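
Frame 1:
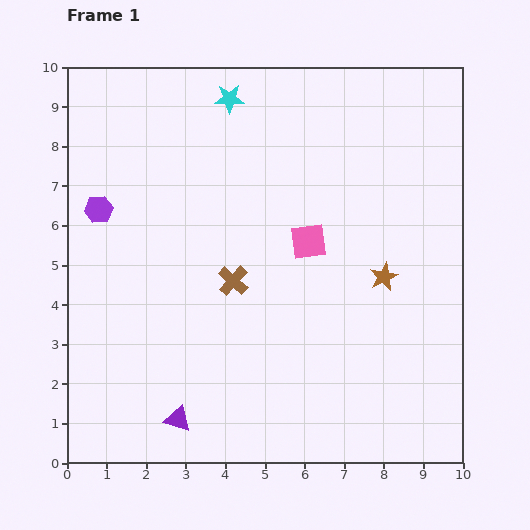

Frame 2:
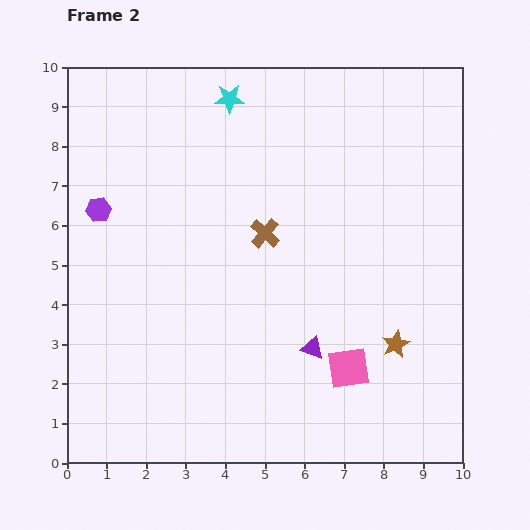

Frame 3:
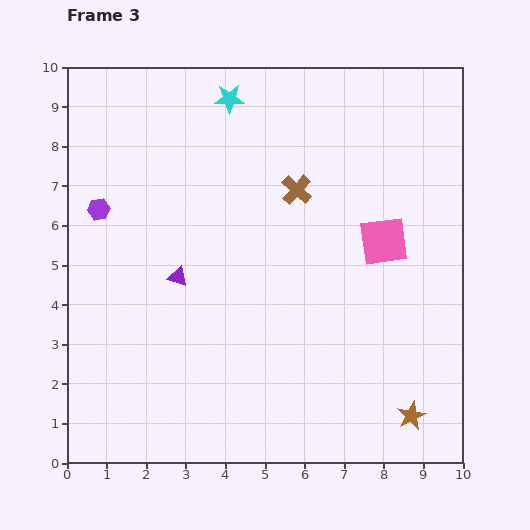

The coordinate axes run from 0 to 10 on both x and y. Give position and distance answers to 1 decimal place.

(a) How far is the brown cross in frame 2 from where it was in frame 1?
1.4

The brown cross moved from (4.2, 4.6) to (5.0, 5.8), a distance of √(0.8² + 1.2²) ≈ 1.4.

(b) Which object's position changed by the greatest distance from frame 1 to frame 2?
the purple triangle

(moved 3.8; next 3.4)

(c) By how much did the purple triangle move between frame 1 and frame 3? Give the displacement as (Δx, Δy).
(0.0, 3.6)

The purple triangle was at (2.8, 1.1) in frame 1 and (2.8, 4.7) in frame 3.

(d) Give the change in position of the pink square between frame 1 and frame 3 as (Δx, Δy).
(1.9, 0.0)

The pink square was at (6.1, 5.6) in frame 1 and (8.0, 5.6) in frame 3.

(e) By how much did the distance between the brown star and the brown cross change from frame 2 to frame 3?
+2.1

Distance in frame 2: 4.3. Distance in frame 3: 6.4.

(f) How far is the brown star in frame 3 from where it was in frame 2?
1.8

The brown star moved from (8.3, 3.0) to (8.7, 1.2), a distance of √(0.4² + 1.8²) ≈ 1.8.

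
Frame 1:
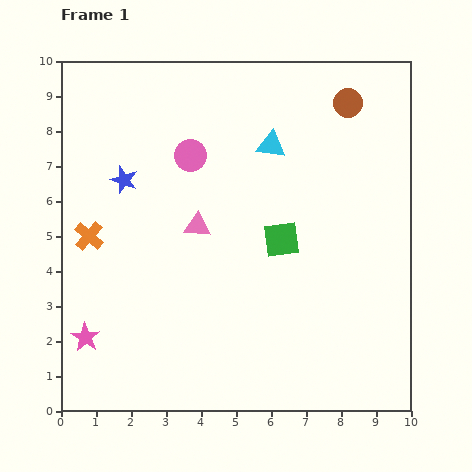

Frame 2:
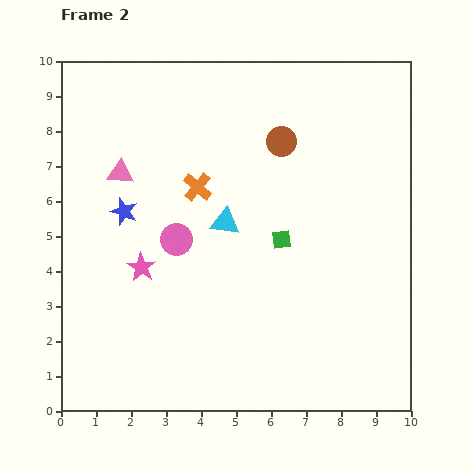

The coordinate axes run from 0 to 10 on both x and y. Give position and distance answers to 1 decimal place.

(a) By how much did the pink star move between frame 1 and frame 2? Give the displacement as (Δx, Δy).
(1.6, 2.0)

The pink star was at (0.7, 2.1) in frame 1 and (2.3, 4.1) in frame 2.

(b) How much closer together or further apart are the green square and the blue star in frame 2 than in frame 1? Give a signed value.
-0.2

Distance in frame 1: 4.8. Distance in frame 2: 4.6.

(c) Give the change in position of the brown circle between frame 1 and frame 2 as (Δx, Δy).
(-1.9, -1.1)

The brown circle was at (8.2, 8.8) in frame 1 and (6.3, 7.7) in frame 2.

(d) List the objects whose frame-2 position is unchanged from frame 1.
the green square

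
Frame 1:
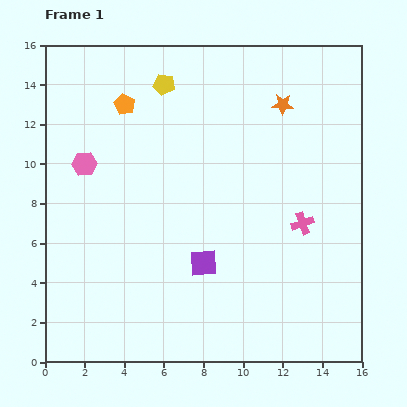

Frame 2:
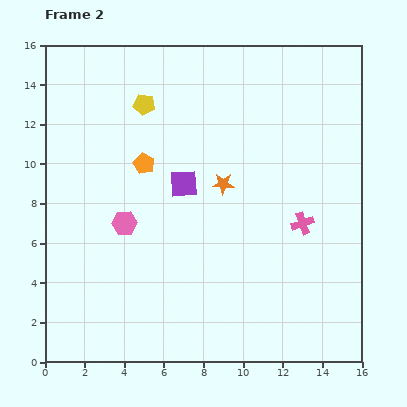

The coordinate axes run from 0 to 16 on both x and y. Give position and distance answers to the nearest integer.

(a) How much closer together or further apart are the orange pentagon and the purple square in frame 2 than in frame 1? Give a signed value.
-7

Distance in frame 1: 9. Distance in frame 2: 2.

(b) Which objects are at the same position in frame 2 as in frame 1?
the pink cross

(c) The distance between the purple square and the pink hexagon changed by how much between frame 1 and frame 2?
-4

Distance in frame 1: 8. Distance in frame 2: 4.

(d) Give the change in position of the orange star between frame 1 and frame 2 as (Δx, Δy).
(-3, -4)

The orange star was at (12, 13) in frame 1 and (9, 9) in frame 2.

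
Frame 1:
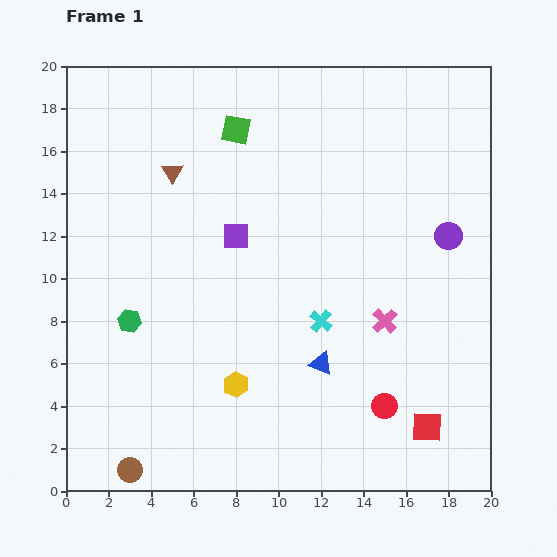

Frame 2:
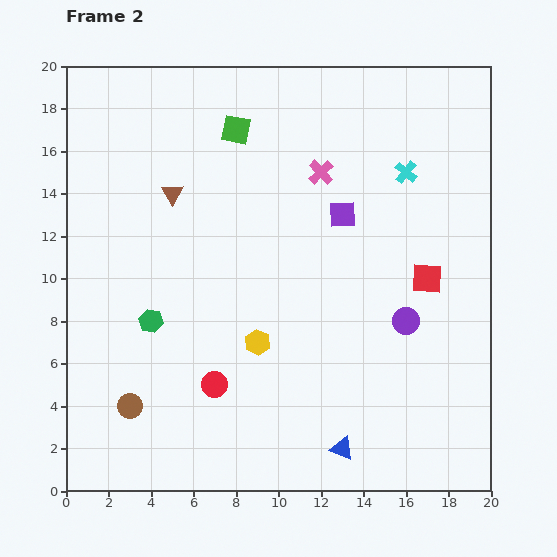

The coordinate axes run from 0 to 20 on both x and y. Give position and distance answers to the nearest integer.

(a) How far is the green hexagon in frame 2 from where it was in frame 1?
1

The green hexagon moved from (3, 8) to (4, 8), a distance of √(1² + 0²) ≈ 1.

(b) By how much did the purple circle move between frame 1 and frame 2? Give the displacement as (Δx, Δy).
(-2, -4)

The purple circle was at (18, 12) in frame 1 and (16, 8) in frame 2.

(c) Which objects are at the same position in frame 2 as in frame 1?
the green square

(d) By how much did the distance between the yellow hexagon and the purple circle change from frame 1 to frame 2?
-5

Distance in frame 1: 12. Distance in frame 2: 7.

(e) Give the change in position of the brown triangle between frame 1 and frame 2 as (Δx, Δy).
(0, -1)

The brown triangle was at (5, 15) in frame 1 and (5, 14) in frame 2.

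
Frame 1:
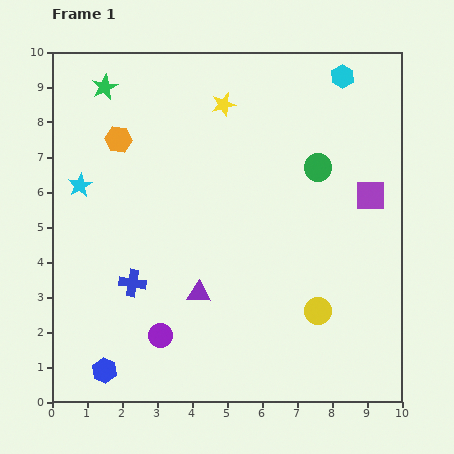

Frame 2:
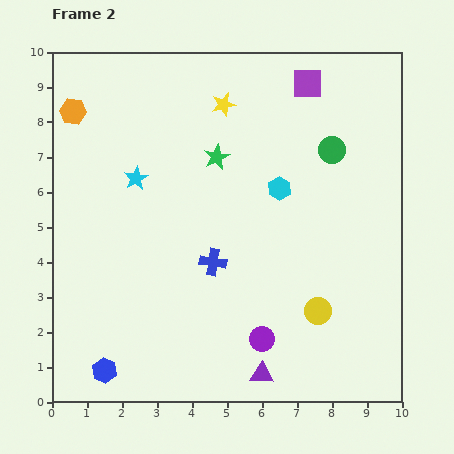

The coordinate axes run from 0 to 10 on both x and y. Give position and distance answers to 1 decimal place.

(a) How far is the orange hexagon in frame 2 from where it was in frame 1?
1.5

The orange hexagon moved from (1.9, 7.5) to (0.6, 8.3), a distance of √(1.3² + 0.8²) ≈ 1.5.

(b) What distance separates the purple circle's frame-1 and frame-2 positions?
2.9

The purple circle moved from (3.1, 1.9) to (6.0, 1.8), a distance of √(2.9² + 0.1²) ≈ 2.9.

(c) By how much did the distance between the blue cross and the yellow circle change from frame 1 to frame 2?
-2.1

Distance in frame 1: 5.4. Distance in frame 2: 3.3.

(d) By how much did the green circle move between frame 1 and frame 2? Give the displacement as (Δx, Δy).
(0.4, 0.5)

The green circle was at (7.6, 6.7) in frame 1 and (8.0, 7.2) in frame 2.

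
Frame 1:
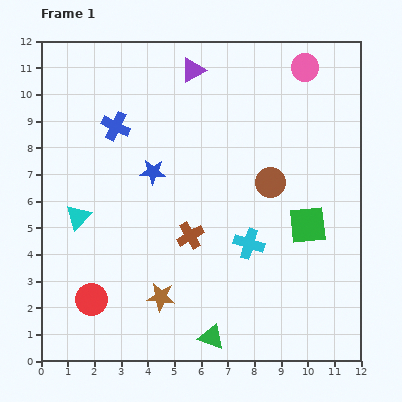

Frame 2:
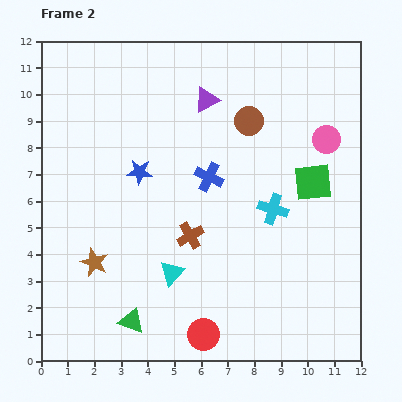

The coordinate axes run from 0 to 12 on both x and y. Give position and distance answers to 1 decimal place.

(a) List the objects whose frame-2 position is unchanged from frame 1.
the brown cross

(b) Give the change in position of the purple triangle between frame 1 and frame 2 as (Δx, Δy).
(0.5, -1.1)

The purple triangle was at (5.7, 10.9) in frame 1 and (6.2, 9.8) in frame 2.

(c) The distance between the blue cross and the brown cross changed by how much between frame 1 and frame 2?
-2.7

Distance in frame 1: 5.0. Distance in frame 2: 2.3.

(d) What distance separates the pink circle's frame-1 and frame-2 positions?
2.8

The pink circle moved from (9.9, 11.0) to (10.7, 8.3), a distance of √(0.8² + 2.7²) ≈ 2.8.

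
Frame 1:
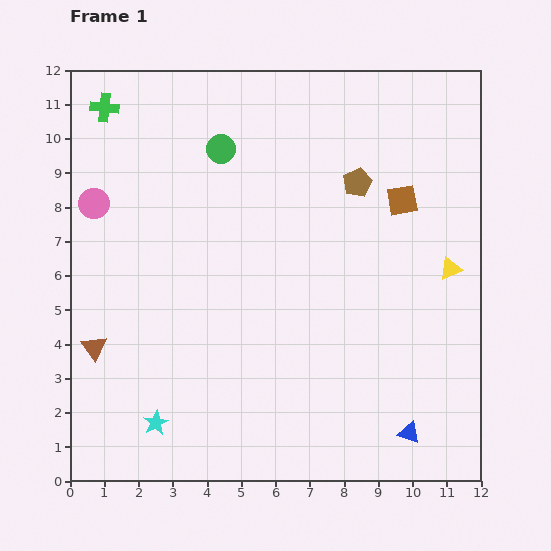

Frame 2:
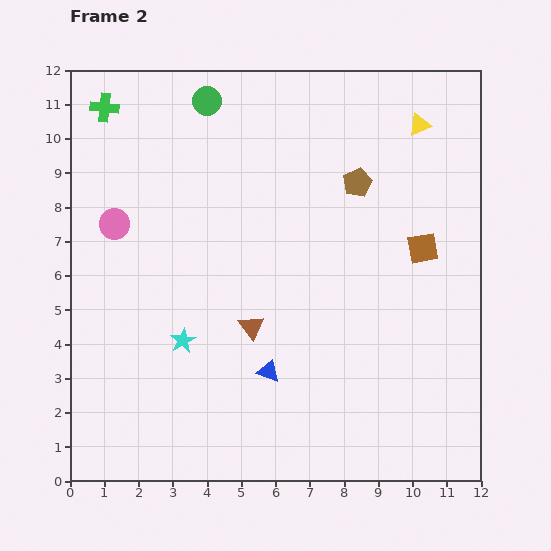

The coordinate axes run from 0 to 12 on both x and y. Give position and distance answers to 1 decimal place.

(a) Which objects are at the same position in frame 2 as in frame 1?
the green cross, the brown pentagon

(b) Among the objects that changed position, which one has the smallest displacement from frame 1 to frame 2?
the pink circle

(moved 0.8)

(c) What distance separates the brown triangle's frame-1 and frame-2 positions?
4.6

The brown triangle moved from (0.7, 3.9) to (5.3, 4.5), a distance of √(4.6² + 0.6²) ≈ 4.6.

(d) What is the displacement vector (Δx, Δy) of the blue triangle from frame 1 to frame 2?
(-4.1, 1.8)

The blue triangle was at (9.9, 1.4) in frame 1 and (5.8, 3.2) in frame 2.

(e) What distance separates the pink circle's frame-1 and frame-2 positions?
0.8

The pink circle moved from (0.7, 8.1) to (1.3, 7.5), a distance of √(0.6² + 0.6²) ≈ 0.8.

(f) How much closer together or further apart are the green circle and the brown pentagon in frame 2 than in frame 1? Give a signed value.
+0.9

Distance in frame 1: 4.1. Distance in frame 2: 5.0.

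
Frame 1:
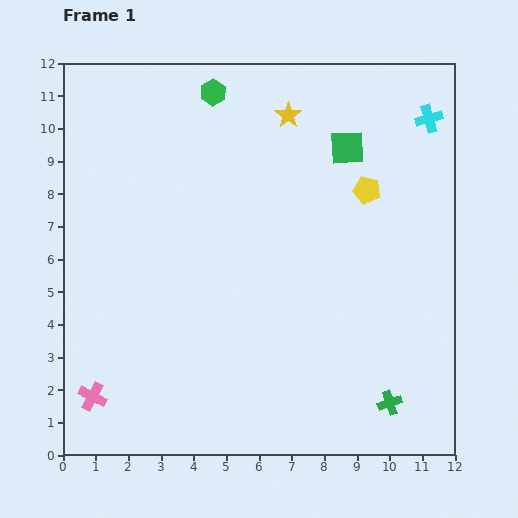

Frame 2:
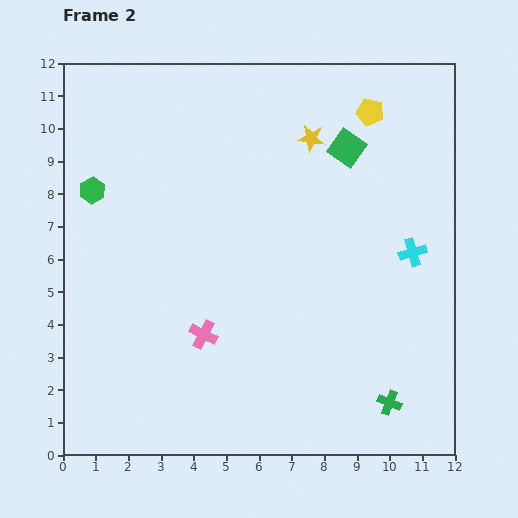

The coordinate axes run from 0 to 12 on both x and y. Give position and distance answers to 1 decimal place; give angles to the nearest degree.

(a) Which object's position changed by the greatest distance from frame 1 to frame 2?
the green hexagon

(moved 4.8; next 4.1)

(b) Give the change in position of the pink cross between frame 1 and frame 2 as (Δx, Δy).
(3.4, 1.9)

The pink cross was at (0.9, 1.8) in frame 1 and (4.3, 3.7) in frame 2.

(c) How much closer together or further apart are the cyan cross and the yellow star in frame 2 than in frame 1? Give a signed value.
+0.4

Distance in frame 1: 4.3. Distance in frame 2: 4.7.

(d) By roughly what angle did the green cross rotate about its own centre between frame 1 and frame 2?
40° clockwise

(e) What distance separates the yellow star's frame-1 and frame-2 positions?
1.0

The yellow star moved from (6.9, 10.4) to (7.6, 9.7), a distance of √(0.7² + 0.7²) ≈ 1.0.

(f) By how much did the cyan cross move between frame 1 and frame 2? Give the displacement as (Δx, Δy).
(-0.5, -4.1)

The cyan cross was at (11.2, 10.3) in frame 1 and (10.7, 6.2) in frame 2.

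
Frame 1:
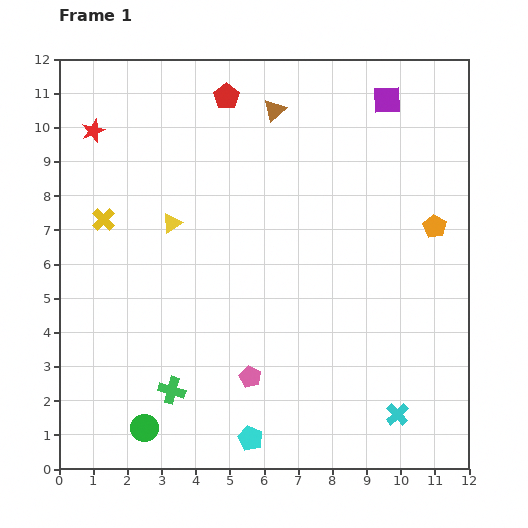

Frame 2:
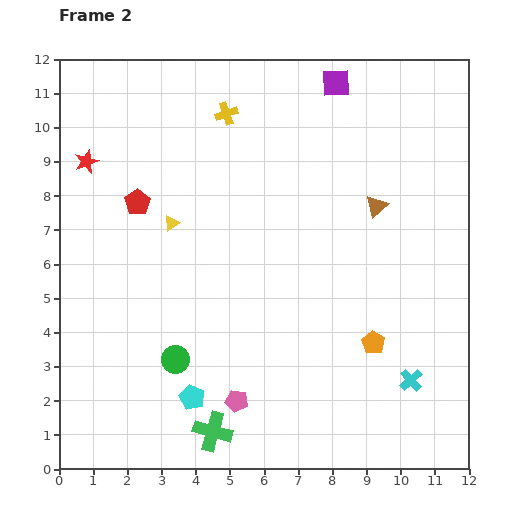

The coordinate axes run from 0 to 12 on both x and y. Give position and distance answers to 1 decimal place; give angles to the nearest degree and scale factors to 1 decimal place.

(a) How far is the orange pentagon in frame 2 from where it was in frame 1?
3.8

The orange pentagon moved from (11.0, 7.1) to (9.2, 3.7), a distance of √(1.8² + 3.4²) ≈ 3.8.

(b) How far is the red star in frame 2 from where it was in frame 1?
0.9

The red star moved from (1.0, 9.9) to (0.8, 9.0), a distance of √(0.2² + 0.9²) ≈ 0.9.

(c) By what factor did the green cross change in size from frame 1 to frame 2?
1.4×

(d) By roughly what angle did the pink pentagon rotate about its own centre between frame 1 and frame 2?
17° counter-clockwise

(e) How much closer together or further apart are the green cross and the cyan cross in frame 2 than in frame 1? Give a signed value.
-0.6

Distance in frame 1: 6.6. Distance in frame 2: 6.0.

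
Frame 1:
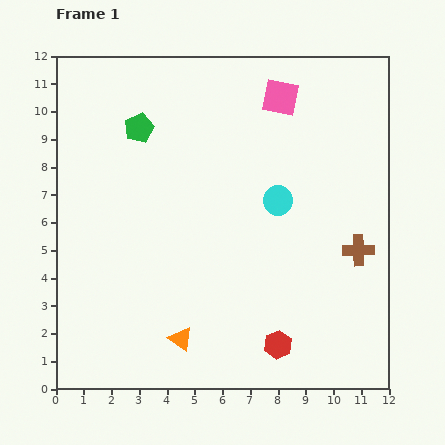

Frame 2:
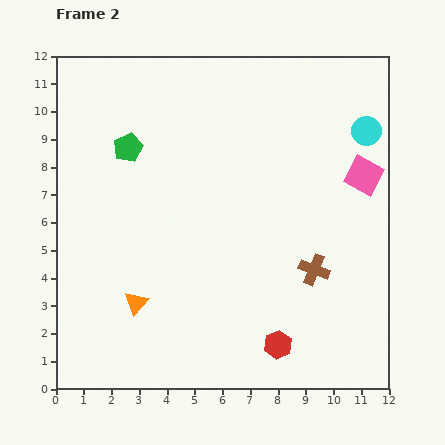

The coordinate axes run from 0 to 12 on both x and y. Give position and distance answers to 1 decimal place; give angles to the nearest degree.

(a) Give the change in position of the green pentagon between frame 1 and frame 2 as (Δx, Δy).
(-0.4, -0.7)

The green pentagon was at (3.0, 9.4) in frame 1 and (2.6, 8.7) in frame 2.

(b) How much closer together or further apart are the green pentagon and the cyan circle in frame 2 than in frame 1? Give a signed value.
+3.0

Distance in frame 1: 5.6. Distance in frame 2: 8.6.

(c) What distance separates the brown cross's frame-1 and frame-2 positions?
1.7

The brown cross moved from (10.9, 5.0) to (9.3, 4.3), a distance of √(1.6² + 0.7²) ≈ 1.7.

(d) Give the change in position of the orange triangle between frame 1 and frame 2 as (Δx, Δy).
(-1.6, 1.3)

The orange triangle was at (4.5, 1.8) in frame 1 and (2.9, 3.1) in frame 2.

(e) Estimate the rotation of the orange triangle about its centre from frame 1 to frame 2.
34° clockwise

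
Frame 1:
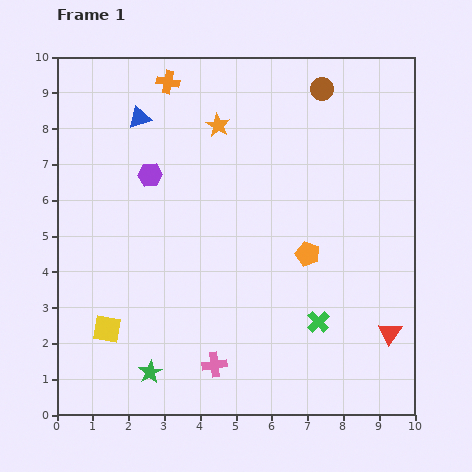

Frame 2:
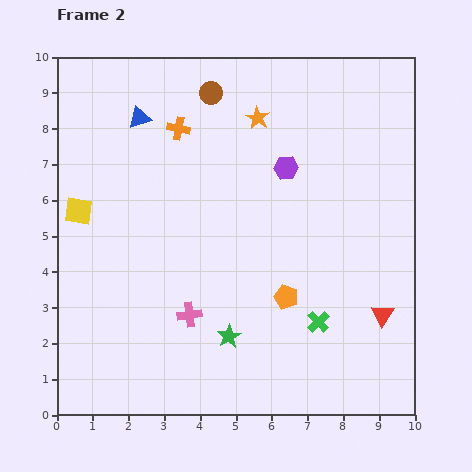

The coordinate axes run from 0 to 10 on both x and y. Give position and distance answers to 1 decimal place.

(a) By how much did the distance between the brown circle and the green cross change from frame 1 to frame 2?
+0.6

Distance in frame 1: 6.5. Distance in frame 2: 7.1.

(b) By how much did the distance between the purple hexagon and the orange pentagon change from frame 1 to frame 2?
-1.3

Distance in frame 1: 4.9. Distance in frame 2: 3.6.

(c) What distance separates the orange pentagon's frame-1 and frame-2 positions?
1.3

The orange pentagon moved from (7.0, 4.5) to (6.4, 3.3), a distance of √(0.6² + 1.2²) ≈ 1.3.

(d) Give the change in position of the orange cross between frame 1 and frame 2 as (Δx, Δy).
(0.3, -1.3)

The orange cross was at (3.1, 9.3) in frame 1 and (3.4, 8.0) in frame 2.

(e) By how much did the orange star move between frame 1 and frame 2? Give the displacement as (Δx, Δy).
(1.1, 0.2)

The orange star was at (4.5, 8.1) in frame 1 and (5.6, 8.3) in frame 2.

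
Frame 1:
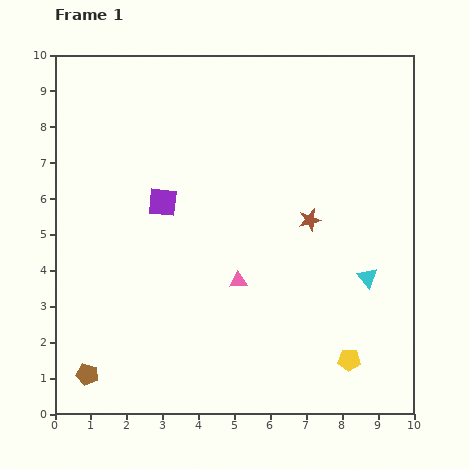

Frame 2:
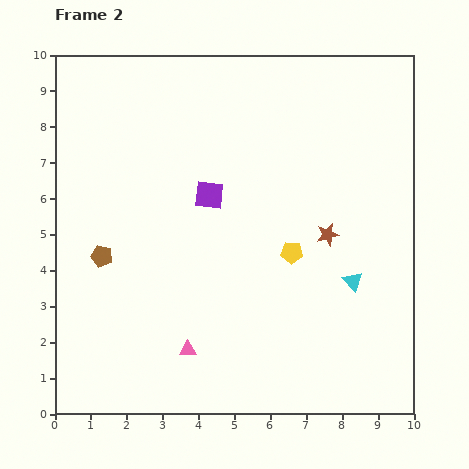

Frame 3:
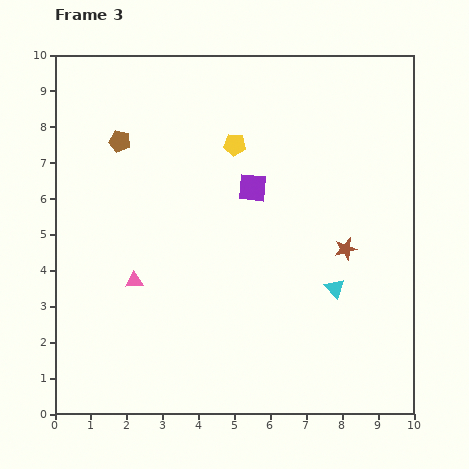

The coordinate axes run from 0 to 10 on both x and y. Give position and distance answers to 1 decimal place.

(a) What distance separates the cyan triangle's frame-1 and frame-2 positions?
0.4

The cyan triangle moved from (8.7, 3.8) to (8.3, 3.7), a distance of √(0.4² + 0.1²) ≈ 0.4.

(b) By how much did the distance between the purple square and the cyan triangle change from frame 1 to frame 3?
-2.5

Distance in frame 1: 6.1. Distance in frame 3: 3.6.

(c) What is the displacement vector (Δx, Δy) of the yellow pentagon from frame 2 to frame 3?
(-1.6, 3.0)

The yellow pentagon was at (6.6, 4.5) in frame 2 and (5.0, 7.5) in frame 3.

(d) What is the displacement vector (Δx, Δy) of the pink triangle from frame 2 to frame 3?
(-1.5, 1.9)

The pink triangle was at (3.7, 1.8) in frame 2 and (2.2, 3.7) in frame 3.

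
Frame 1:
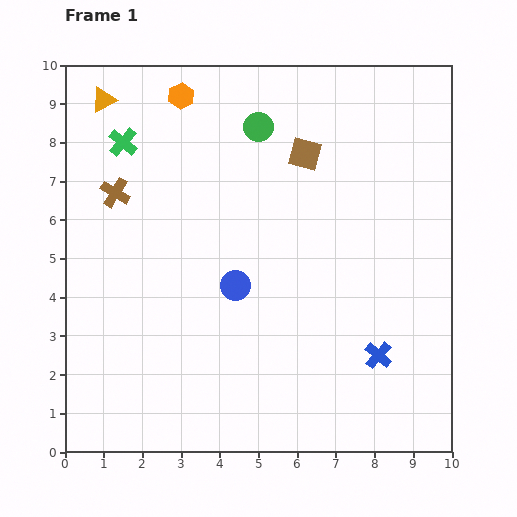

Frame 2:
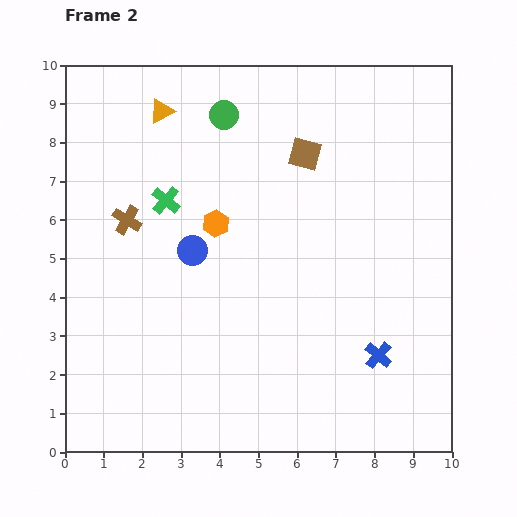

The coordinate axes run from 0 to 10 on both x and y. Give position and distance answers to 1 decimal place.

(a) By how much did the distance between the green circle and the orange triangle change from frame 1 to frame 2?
-2.5

Distance in frame 1: 4.1. Distance in frame 2: 1.6.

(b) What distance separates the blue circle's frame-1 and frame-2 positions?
1.4

The blue circle moved from (4.4, 4.3) to (3.3, 5.2), a distance of √(1.1² + 0.9²) ≈ 1.4.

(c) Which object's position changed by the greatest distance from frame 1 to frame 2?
the orange hexagon

(moved 3.4; next 1.9)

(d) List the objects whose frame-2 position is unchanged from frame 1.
the brown square, the blue cross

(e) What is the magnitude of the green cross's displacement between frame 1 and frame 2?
1.9

The green cross moved from (1.5, 8.0) to (2.6, 6.5), a distance of √(1.1² + 1.5²) ≈ 1.9.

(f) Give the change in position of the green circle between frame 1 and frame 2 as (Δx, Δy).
(-0.9, 0.3)

The green circle was at (5.0, 8.4) in frame 1 and (4.1, 8.7) in frame 2.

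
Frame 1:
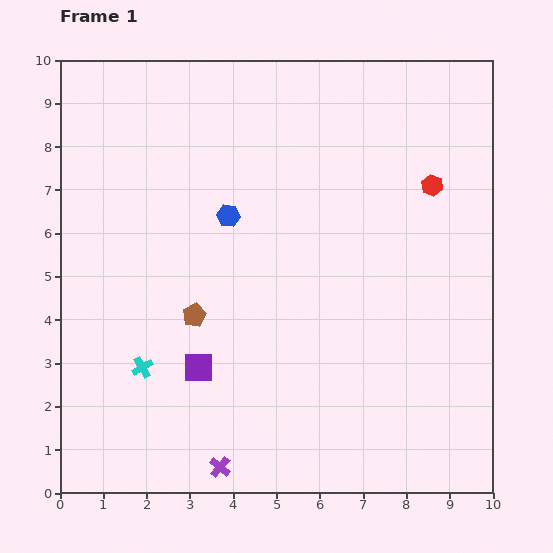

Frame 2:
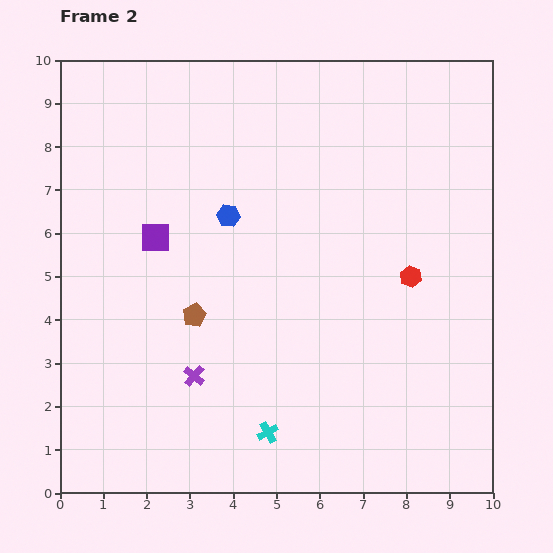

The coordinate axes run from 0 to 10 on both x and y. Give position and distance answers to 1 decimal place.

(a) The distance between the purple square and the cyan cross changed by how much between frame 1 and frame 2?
+3.9

Distance in frame 1: 1.3. Distance in frame 2: 5.2.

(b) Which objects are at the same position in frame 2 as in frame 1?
the blue hexagon, the brown pentagon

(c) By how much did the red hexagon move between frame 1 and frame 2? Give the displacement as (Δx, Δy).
(-0.5, -2.1)

The red hexagon was at (8.6, 7.1) in frame 1 and (8.1, 5.0) in frame 2.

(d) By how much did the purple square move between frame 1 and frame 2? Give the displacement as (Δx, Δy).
(-1.0, 3.0)

The purple square was at (3.2, 2.9) in frame 1 and (2.2, 5.9) in frame 2.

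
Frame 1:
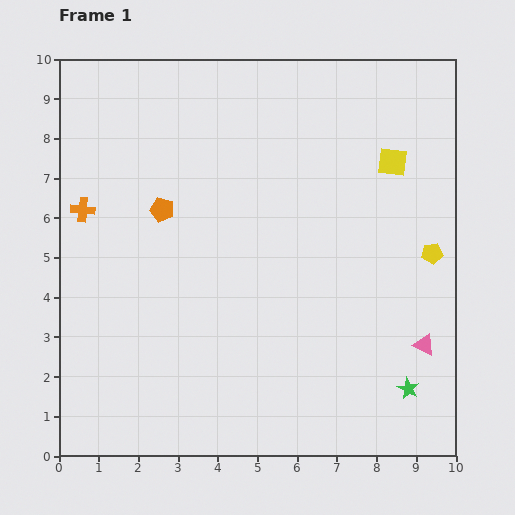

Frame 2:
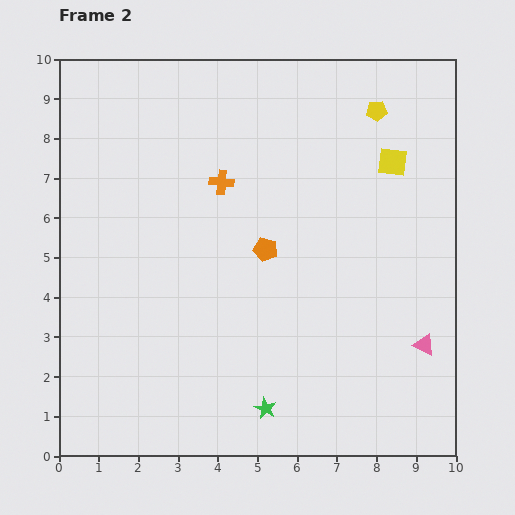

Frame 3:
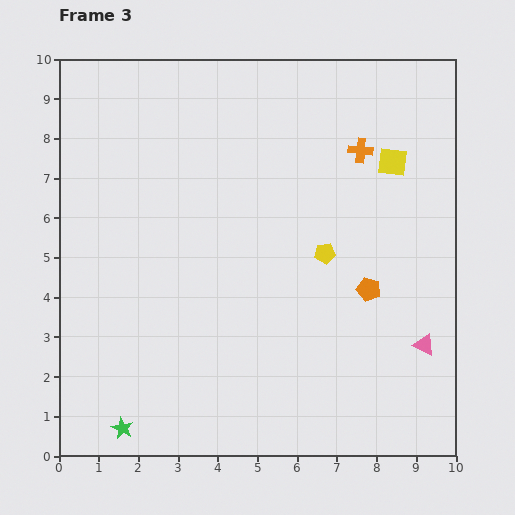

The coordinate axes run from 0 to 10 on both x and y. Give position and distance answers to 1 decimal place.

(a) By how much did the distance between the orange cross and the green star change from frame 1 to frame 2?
-3.6

Distance in frame 1: 9.4. Distance in frame 2: 5.8.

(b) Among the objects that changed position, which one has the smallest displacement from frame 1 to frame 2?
the orange pentagon

(moved 2.8)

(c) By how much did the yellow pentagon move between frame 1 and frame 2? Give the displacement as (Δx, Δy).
(-1.4, 3.6)

The yellow pentagon was at (9.4, 5.1) in frame 1 and (8.0, 8.7) in frame 2.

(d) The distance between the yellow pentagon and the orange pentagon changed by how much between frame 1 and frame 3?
-5.5

Distance in frame 1: 6.9. Distance in frame 3: 1.4.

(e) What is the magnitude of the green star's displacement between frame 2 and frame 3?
3.6

The green star moved from (5.2, 1.2) to (1.6, 0.7), a distance of √(3.6² + 0.5²) ≈ 3.6.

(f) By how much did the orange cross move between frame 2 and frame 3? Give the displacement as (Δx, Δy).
(3.5, 0.8)

The orange cross was at (4.1, 6.9) in frame 2 and (7.6, 7.7) in frame 3.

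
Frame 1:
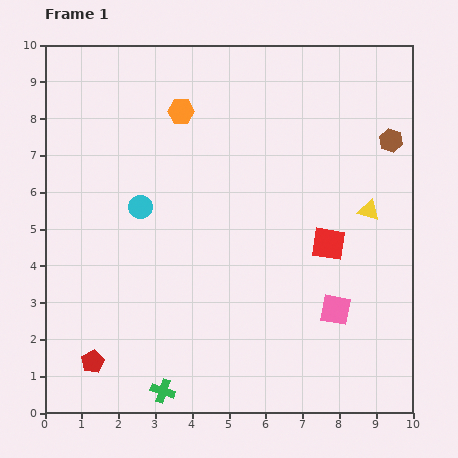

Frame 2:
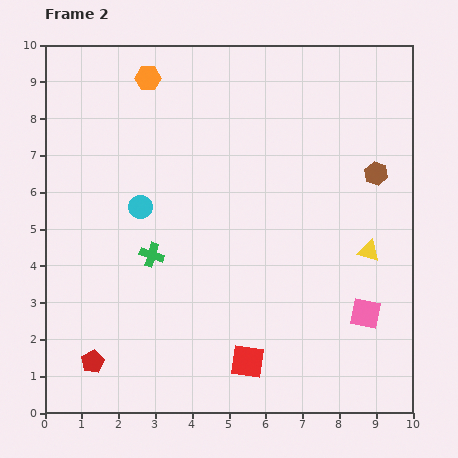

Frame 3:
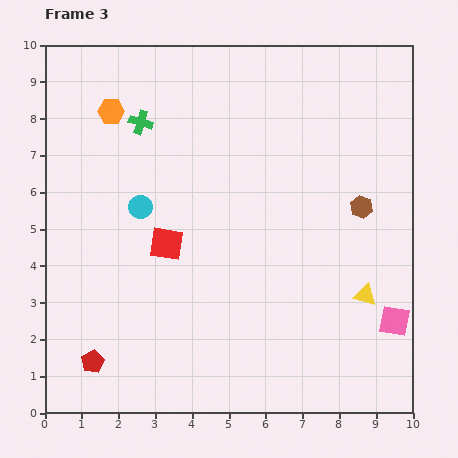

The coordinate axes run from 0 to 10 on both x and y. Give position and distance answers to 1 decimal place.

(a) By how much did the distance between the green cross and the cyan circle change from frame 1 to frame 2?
-3.7

Distance in frame 1: 5.0. Distance in frame 2: 1.3.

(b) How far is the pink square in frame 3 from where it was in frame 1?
1.6

The pink square moved from (7.9, 2.8) to (9.5, 2.5), a distance of √(1.6² + 0.3²) ≈ 1.6.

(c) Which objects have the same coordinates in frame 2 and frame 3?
the cyan circle, the red pentagon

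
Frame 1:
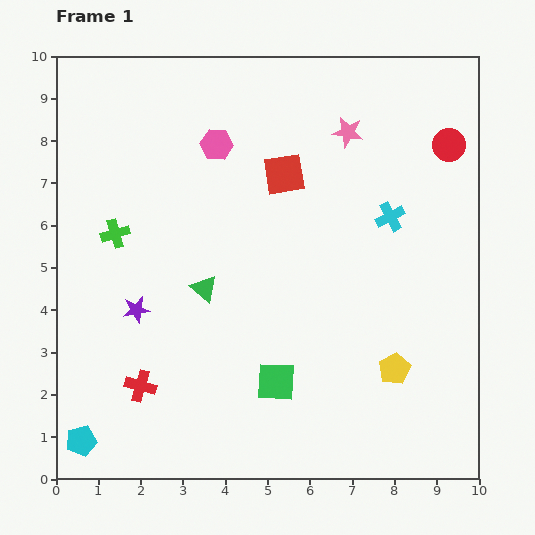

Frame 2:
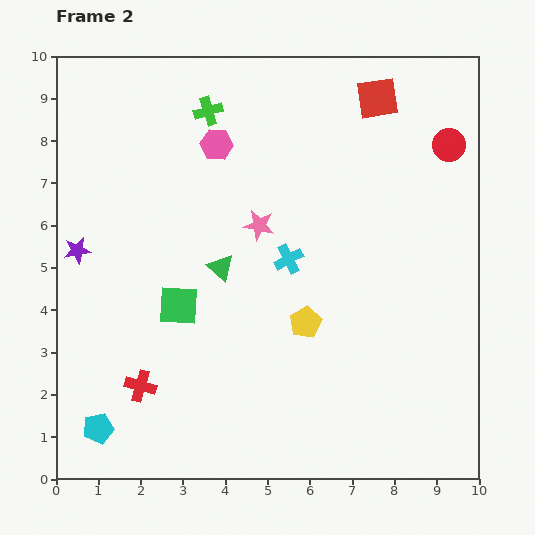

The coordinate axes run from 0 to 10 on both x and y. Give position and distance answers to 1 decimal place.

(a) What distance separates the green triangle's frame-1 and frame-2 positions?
0.6

The green triangle moved from (3.5, 4.5) to (3.9, 5.0), a distance of √(0.4² + 0.5²) ≈ 0.6.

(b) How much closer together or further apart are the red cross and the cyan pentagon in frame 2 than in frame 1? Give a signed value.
-0.5

Distance in frame 1: 1.9. Distance in frame 2: 1.4.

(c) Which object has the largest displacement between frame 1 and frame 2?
the green cross

(moved 3.6; next 3.0)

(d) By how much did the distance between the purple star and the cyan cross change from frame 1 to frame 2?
-1.4

Distance in frame 1: 6.4. Distance in frame 2: 5.0.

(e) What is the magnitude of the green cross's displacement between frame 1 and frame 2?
3.6

The green cross moved from (1.4, 5.8) to (3.6, 8.7), a distance of √(2.2² + 2.9²) ≈ 3.6.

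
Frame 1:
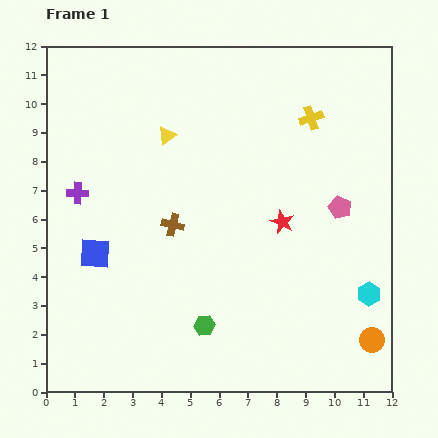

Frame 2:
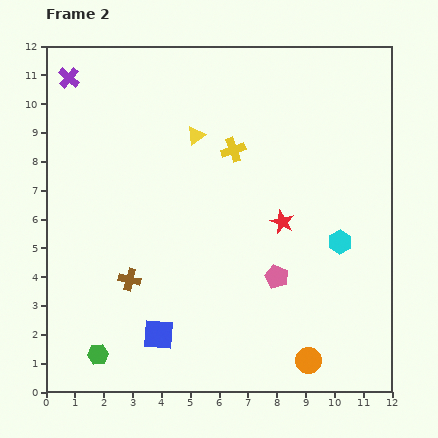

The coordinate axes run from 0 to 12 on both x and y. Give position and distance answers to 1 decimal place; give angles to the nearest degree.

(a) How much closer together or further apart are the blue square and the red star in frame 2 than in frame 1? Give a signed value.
-0.8

Distance in frame 1: 6.6. Distance in frame 2: 5.8.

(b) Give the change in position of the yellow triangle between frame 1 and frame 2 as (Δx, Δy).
(1.0, 0.0)

The yellow triangle was at (4.2, 8.9) in frame 1 and (5.2, 8.9) in frame 2.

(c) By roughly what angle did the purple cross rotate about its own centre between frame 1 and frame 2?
39° clockwise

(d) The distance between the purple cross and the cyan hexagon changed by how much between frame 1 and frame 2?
+0.3

Distance in frame 1: 10.7. Distance in frame 2: 11.0.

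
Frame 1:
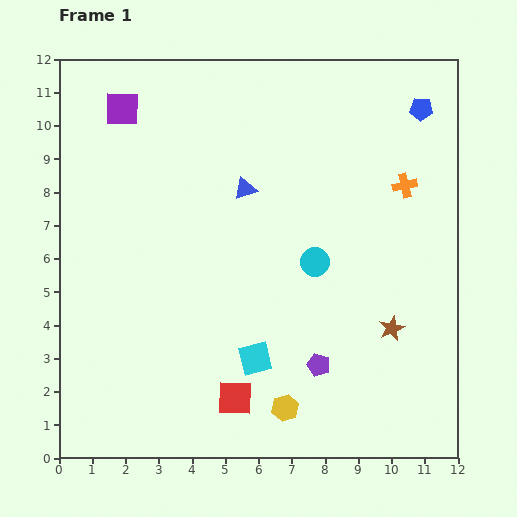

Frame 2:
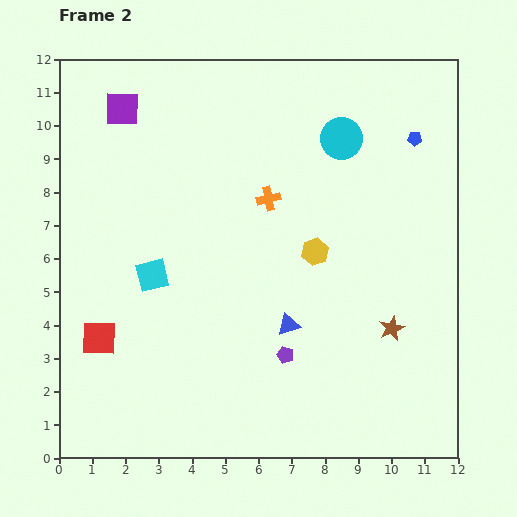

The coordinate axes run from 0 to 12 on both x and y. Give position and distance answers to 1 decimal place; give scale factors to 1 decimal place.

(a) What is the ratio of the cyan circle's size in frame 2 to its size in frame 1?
1.4×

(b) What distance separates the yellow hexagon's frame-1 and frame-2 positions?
4.8

The yellow hexagon moved from (6.8, 1.5) to (7.7, 6.2), a distance of √(0.9² + 4.7²) ≈ 4.8.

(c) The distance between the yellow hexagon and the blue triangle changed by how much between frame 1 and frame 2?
-4.4

Distance in frame 1: 6.7. Distance in frame 2: 2.3.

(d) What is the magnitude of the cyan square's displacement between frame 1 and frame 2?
4.0

The cyan square moved from (5.9, 3.0) to (2.8, 5.5), a distance of √(3.1² + 2.5²) ≈ 4.0.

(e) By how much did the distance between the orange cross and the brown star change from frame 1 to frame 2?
+1.1

Distance in frame 1: 4.3. Distance in frame 2: 5.4.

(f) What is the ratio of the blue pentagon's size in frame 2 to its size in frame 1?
0.6×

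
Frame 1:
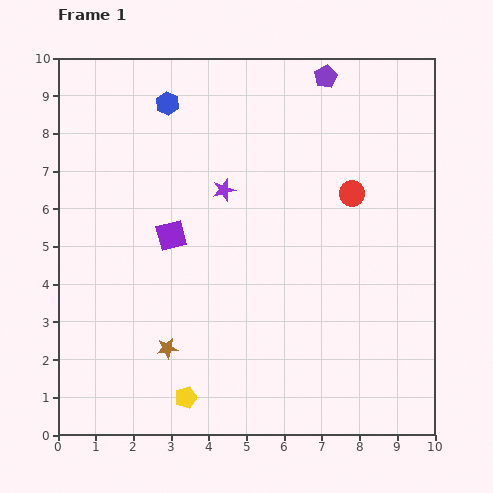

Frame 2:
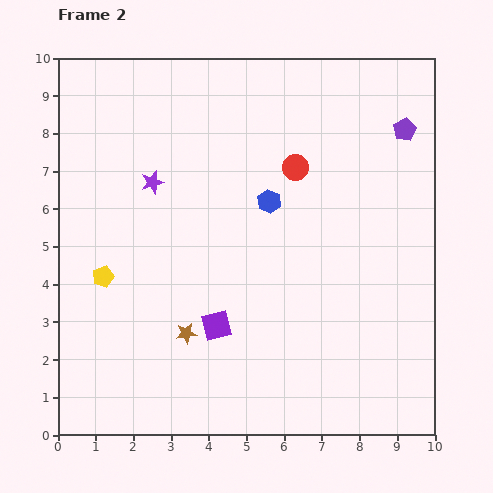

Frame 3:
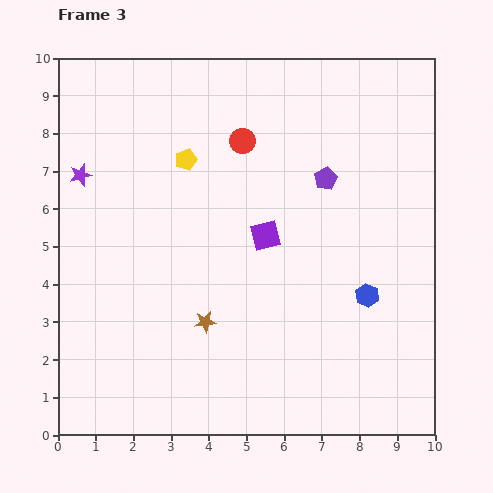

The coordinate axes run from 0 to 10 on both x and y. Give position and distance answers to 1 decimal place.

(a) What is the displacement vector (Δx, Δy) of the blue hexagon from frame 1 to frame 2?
(2.7, -2.6)

The blue hexagon was at (2.9, 8.8) in frame 1 and (5.6, 6.2) in frame 2.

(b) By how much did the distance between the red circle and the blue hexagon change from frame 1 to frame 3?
-0.2

Distance in frame 1: 5.5. Distance in frame 3: 5.3.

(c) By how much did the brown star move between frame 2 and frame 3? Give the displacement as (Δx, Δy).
(0.5, 0.3)

The brown star was at (3.4, 2.7) in frame 2 and (3.9, 3.0) in frame 3.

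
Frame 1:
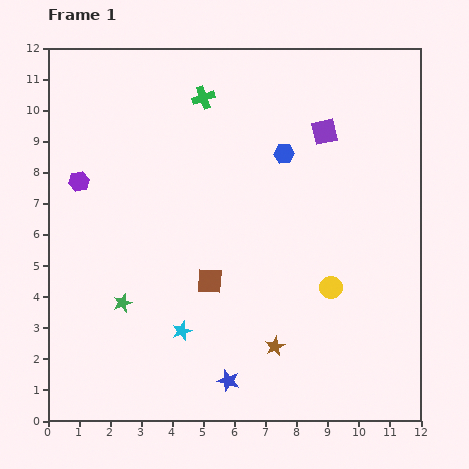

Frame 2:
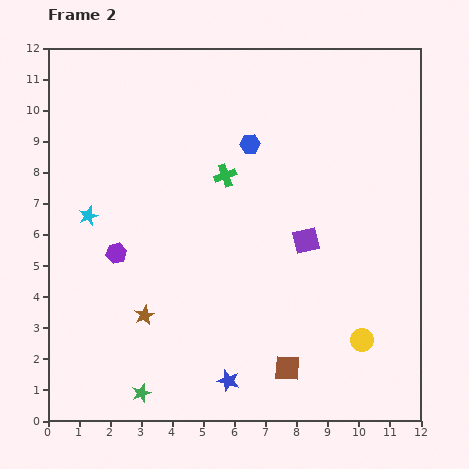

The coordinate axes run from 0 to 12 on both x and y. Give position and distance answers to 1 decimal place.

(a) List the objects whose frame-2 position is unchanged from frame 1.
the blue star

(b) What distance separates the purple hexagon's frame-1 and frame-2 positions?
2.6

The purple hexagon moved from (1.0, 7.7) to (2.2, 5.4), a distance of √(1.2² + 2.3²) ≈ 2.6.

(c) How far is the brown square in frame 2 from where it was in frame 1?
3.8

The brown square moved from (5.2, 4.5) to (7.7, 1.7), a distance of √(2.5² + 2.8²) ≈ 3.8.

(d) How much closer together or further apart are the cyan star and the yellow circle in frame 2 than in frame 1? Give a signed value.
+4.7

Distance in frame 1: 5.0. Distance in frame 2: 9.7.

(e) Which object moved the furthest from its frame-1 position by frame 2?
the cyan star

(moved 4.8; next 4.3)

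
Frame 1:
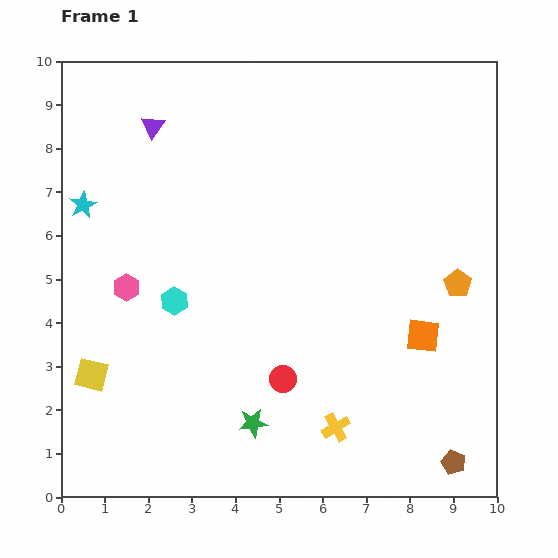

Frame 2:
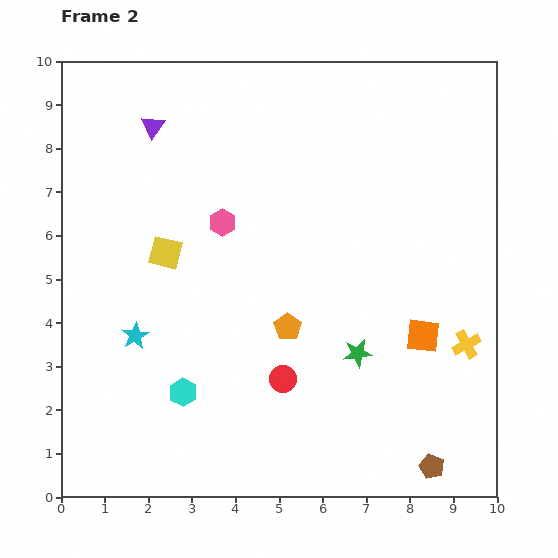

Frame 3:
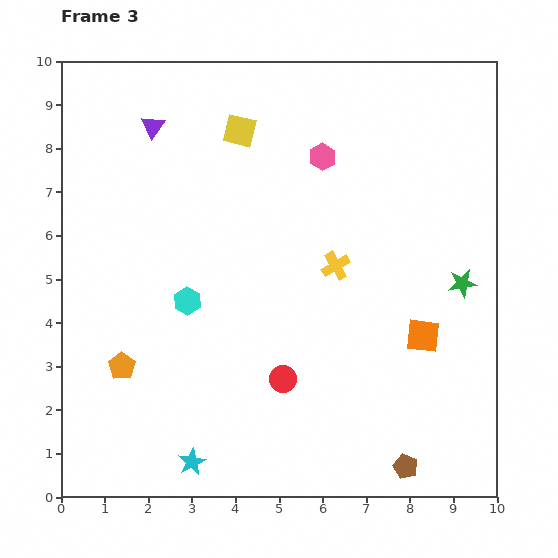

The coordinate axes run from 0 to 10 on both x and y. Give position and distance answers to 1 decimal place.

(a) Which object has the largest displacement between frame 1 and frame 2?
the orange pentagon

(moved 4.0; next 3.6)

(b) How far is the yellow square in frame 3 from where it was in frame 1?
6.6

The yellow square moved from (0.7, 2.8) to (4.1, 8.4), a distance of √(3.4² + 5.6²) ≈ 6.6.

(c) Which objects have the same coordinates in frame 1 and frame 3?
the orange square, the red circle, the purple triangle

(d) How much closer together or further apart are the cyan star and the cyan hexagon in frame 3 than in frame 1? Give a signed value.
+0.7

Distance in frame 1: 3.0. Distance in frame 3: 3.7.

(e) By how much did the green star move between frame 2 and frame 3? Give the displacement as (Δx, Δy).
(2.4, 1.6)

The green star was at (6.8, 3.3) in frame 2 and (9.2, 4.9) in frame 3.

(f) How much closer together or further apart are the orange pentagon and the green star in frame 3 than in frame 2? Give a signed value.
+6.3

Distance in frame 2: 1.7. Distance in frame 3: 8.0.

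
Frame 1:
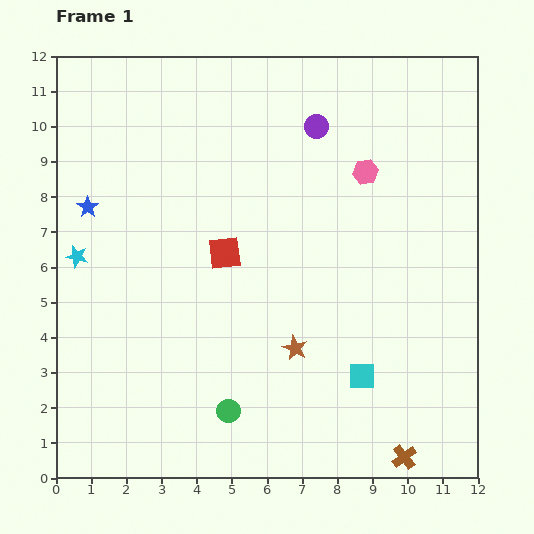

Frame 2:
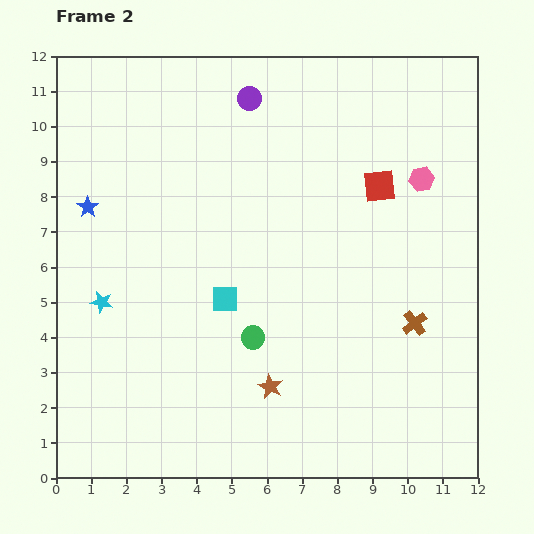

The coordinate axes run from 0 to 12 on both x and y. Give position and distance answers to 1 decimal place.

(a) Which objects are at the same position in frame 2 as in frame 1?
the blue star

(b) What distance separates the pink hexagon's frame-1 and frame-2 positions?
1.6

The pink hexagon moved from (8.8, 8.7) to (10.4, 8.5), a distance of √(1.6² + 0.2²) ≈ 1.6.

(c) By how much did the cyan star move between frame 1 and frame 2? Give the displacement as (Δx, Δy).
(0.7, -1.3)

The cyan star was at (0.6, 6.3) in frame 1 and (1.3, 5.0) in frame 2.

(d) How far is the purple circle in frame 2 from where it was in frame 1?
2.1

The purple circle moved from (7.4, 10.0) to (5.5, 10.8), a distance of √(1.9² + 0.8²) ≈ 2.1.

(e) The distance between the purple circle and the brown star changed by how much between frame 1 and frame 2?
+1.9

Distance in frame 1: 6.3. Distance in frame 2: 8.2.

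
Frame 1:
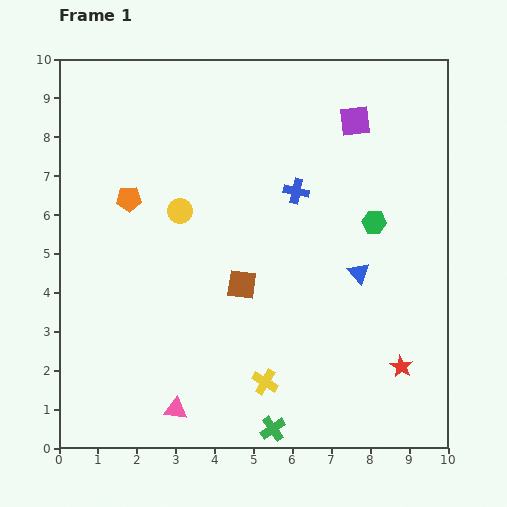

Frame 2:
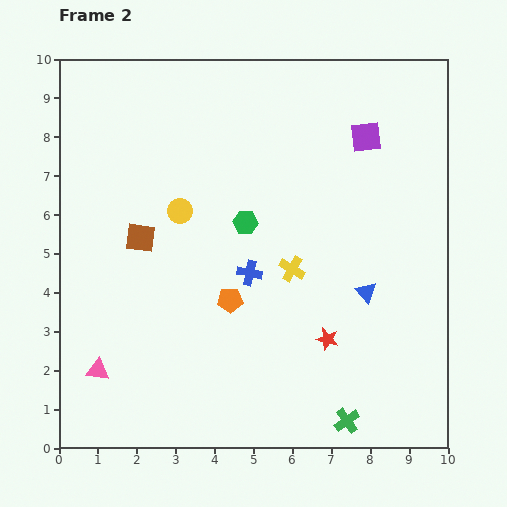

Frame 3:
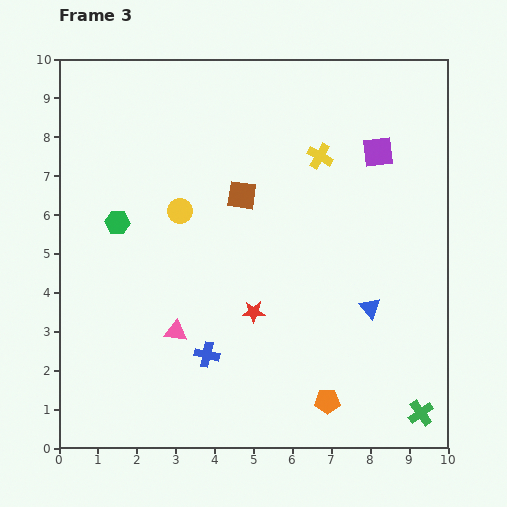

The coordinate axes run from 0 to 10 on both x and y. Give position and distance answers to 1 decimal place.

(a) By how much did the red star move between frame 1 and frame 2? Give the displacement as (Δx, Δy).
(-1.9, 0.7)

The red star was at (8.8, 2.1) in frame 1 and (6.9, 2.8) in frame 2.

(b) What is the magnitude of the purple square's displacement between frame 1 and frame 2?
0.5

The purple square moved from (7.6, 8.4) to (7.9, 8.0), a distance of √(0.3² + 0.4²) ≈ 0.5.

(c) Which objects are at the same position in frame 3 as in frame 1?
the yellow circle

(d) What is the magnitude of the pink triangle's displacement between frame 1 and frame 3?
2.0

The pink triangle moved from (3.0, 1.0) to (3.0, 3.0), a distance of √(0.0² + 2.0²) ≈ 2.0.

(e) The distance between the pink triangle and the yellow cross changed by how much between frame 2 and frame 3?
+0.2

Distance in frame 2: 5.6. Distance in frame 3: 5.8.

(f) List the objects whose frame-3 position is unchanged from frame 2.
the yellow circle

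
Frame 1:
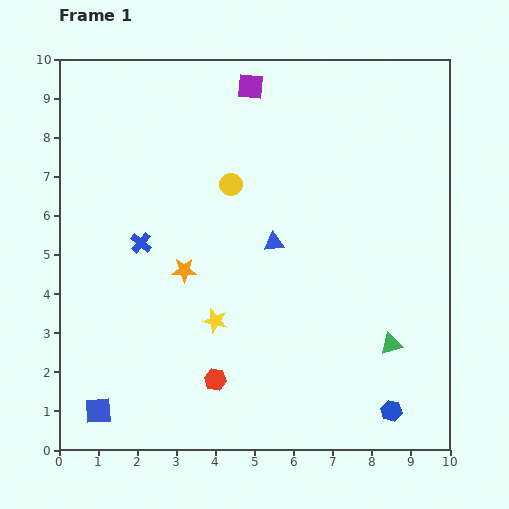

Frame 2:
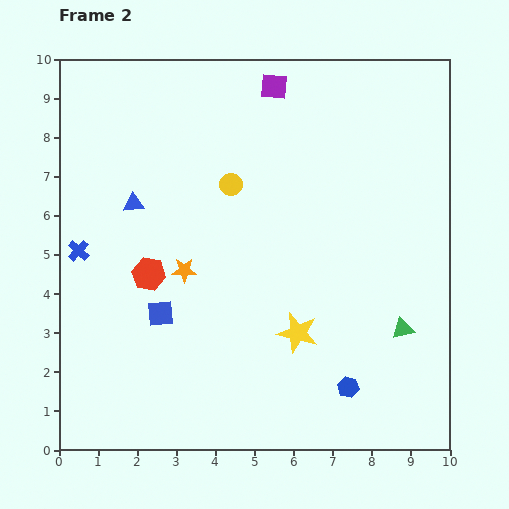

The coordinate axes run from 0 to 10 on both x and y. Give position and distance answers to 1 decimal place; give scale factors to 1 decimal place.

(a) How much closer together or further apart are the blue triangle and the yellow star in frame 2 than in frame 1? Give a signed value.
+2.8

Distance in frame 1: 2.5. Distance in frame 2: 5.3.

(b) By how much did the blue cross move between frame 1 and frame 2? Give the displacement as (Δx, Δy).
(-1.6, -0.2)

The blue cross was at (2.1, 5.3) in frame 1 and (0.5, 5.1) in frame 2.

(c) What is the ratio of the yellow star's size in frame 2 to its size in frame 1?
1.7×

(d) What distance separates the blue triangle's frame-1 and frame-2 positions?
3.7

The blue triangle moved from (5.5, 5.3) to (1.9, 6.3), a distance of √(3.6² + 1.0²) ≈ 3.7.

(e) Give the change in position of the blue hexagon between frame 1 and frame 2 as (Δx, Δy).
(-1.1, 0.6)

The blue hexagon was at (8.5, 1.0) in frame 1 and (7.4, 1.6) in frame 2.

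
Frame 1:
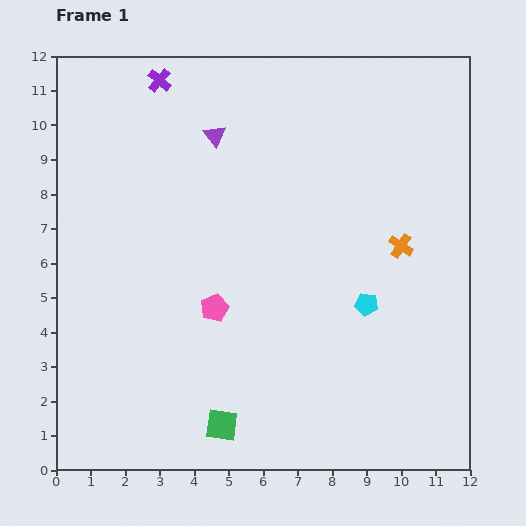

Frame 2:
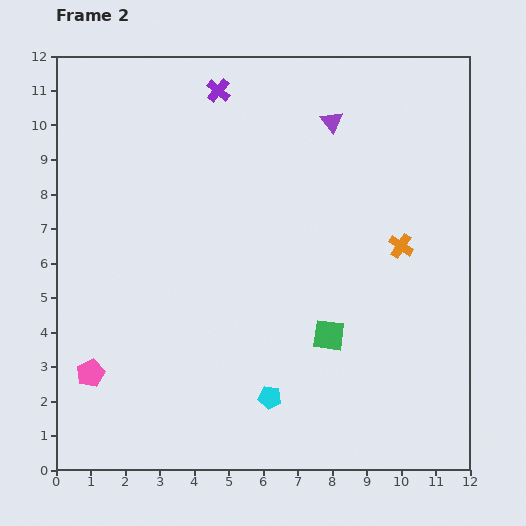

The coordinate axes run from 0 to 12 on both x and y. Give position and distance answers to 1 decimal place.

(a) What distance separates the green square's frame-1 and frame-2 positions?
4.0

The green square moved from (4.8, 1.3) to (7.9, 3.9), a distance of √(3.1² + 2.6²) ≈ 4.0.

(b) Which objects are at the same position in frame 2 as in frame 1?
the orange cross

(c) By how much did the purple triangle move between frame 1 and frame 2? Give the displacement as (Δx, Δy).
(3.4, 0.4)

The purple triangle was at (4.6, 9.7) in frame 1 and (8.0, 10.1) in frame 2.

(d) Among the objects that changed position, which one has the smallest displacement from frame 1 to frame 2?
the purple cross

(moved 1.7)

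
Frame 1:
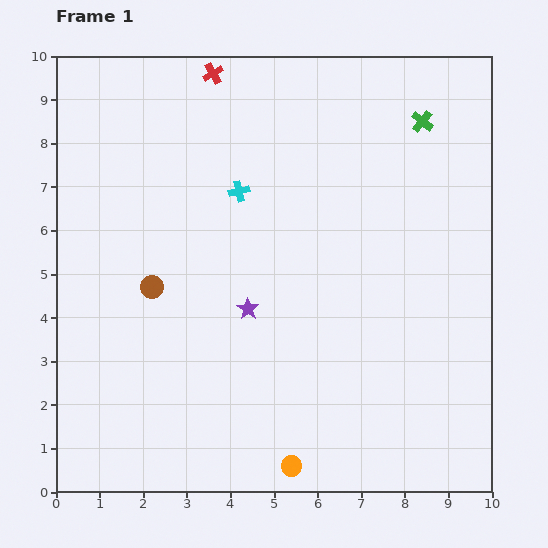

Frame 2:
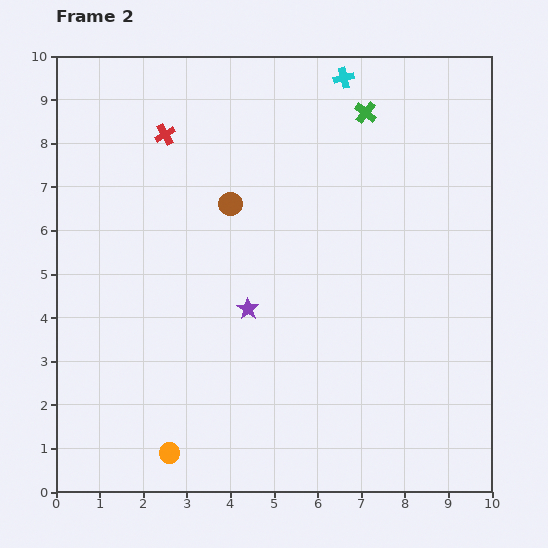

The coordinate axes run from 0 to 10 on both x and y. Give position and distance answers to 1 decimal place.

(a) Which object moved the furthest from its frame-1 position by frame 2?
the cyan cross

(moved 3.5; next 2.8)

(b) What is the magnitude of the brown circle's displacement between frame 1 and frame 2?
2.6

The brown circle moved from (2.2, 4.7) to (4.0, 6.6), a distance of √(1.8² + 1.9²) ≈ 2.6.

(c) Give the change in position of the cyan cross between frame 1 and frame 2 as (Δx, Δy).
(2.4, 2.6)

The cyan cross was at (4.2, 6.9) in frame 1 and (6.6, 9.5) in frame 2.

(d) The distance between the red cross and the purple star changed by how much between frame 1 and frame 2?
-1.1

Distance in frame 1: 5.5. Distance in frame 2: 4.4.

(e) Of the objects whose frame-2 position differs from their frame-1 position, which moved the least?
the green cross

(moved 1.3)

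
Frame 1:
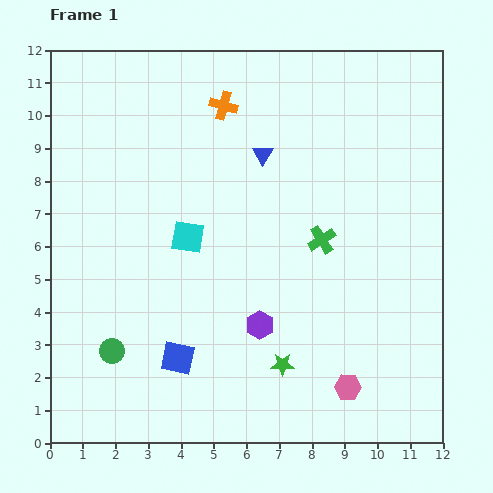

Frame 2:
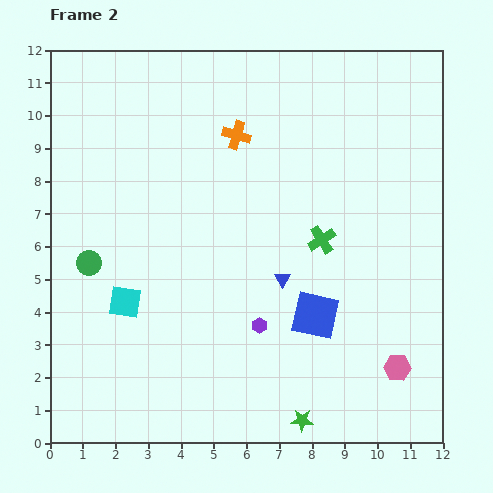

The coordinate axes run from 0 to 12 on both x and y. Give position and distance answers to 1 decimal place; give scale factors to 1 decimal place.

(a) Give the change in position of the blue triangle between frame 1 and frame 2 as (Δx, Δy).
(0.6, -3.8)

The blue triangle was at (6.5, 8.8) in frame 1 and (7.1, 5.0) in frame 2.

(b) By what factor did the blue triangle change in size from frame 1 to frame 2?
0.8×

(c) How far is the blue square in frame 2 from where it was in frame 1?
4.4

The blue square moved from (3.9, 2.6) to (8.1, 3.9), a distance of √(4.2² + 1.3²) ≈ 4.4.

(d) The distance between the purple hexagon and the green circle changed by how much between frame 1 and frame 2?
+0.9

Distance in frame 1: 4.6. Distance in frame 2: 5.5.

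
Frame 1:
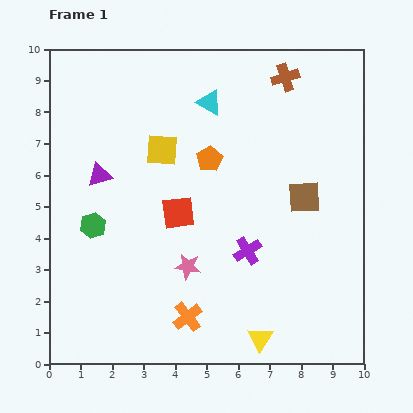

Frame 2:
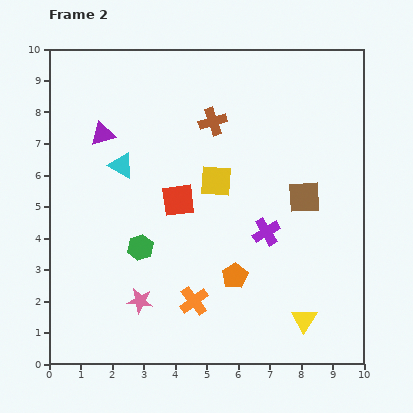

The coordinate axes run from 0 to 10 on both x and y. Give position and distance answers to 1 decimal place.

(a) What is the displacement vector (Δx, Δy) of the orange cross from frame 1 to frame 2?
(0.2, 0.5)

The orange cross was at (4.4, 1.5) in frame 1 and (4.6, 2.0) in frame 2.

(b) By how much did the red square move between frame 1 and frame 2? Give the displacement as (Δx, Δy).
(0.0, 0.4)

The red square was at (4.1, 4.8) in frame 1 and (4.1, 5.2) in frame 2.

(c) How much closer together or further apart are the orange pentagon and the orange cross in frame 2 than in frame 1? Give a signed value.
-3.5

Distance in frame 1: 5.0. Distance in frame 2: 1.5.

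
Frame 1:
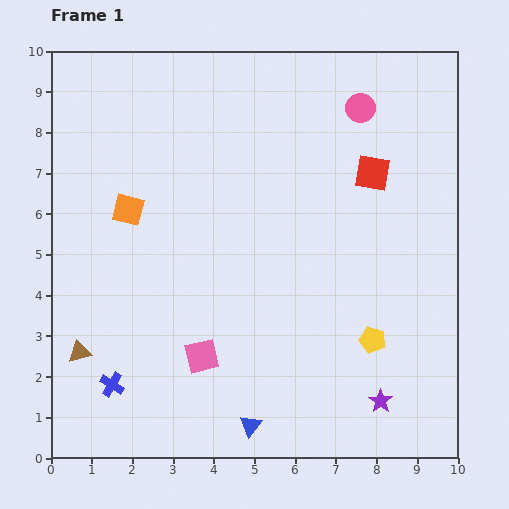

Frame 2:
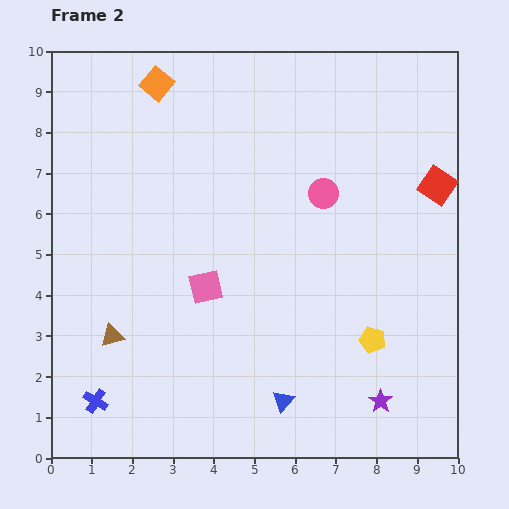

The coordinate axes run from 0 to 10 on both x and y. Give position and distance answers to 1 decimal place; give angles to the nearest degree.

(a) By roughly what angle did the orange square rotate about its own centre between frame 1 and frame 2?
26° clockwise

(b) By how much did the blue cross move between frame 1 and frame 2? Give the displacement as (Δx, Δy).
(-0.4, -0.4)

The blue cross was at (1.5, 1.8) in frame 1 and (1.1, 1.4) in frame 2.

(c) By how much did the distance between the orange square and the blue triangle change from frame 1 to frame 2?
+2.3

Distance in frame 1: 6.1. Distance in frame 2: 8.4.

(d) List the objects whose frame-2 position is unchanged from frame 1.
the yellow pentagon, the purple star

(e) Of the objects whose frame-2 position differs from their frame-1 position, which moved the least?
the blue cross

(moved 0.6)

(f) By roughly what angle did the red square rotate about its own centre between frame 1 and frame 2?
25° clockwise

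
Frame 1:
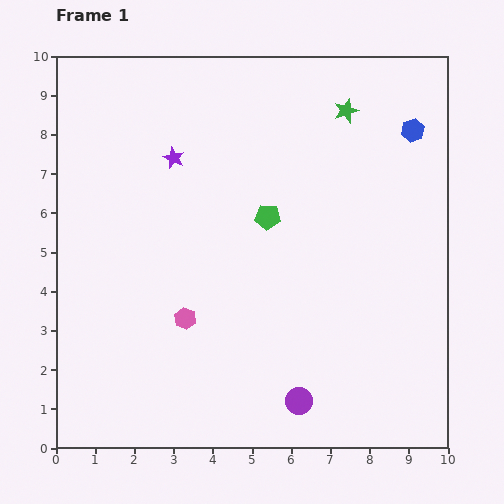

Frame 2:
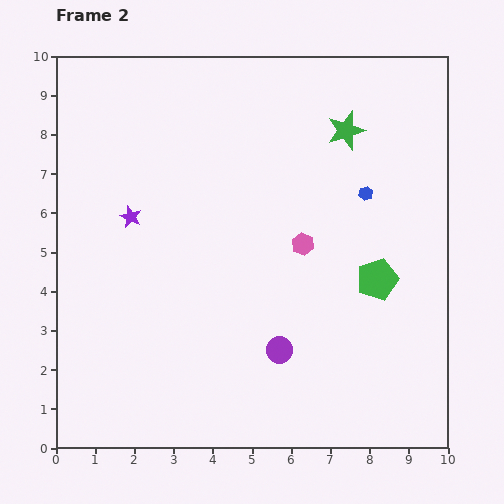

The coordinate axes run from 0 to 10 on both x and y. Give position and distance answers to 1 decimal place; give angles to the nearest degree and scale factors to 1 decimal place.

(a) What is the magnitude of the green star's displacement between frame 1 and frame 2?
0.5

The green star moved from (7.4, 8.6) to (7.4, 8.1), a distance of √(0.0² + 0.5²) ≈ 0.5.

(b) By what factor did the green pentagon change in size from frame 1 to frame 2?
1.6×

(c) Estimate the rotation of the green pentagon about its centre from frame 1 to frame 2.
24° counter-clockwise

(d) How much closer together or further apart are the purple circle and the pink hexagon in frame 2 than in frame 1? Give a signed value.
-0.8

Distance in frame 1: 3.6. Distance in frame 2: 2.8.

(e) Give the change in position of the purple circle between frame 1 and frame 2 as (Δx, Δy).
(-0.5, 1.3)

The purple circle was at (6.2, 1.2) in frame 1 and (5.7, 2.5) in frame 2.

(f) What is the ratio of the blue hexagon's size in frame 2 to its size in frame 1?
0.6×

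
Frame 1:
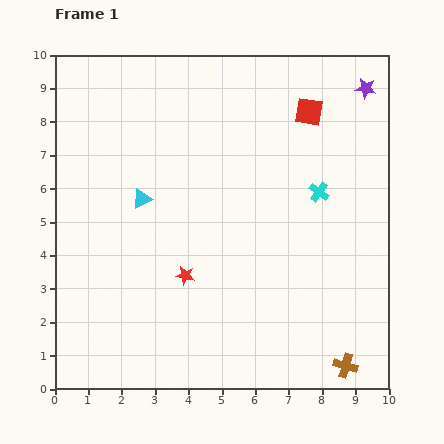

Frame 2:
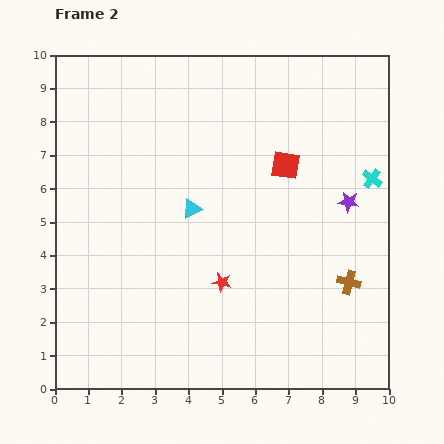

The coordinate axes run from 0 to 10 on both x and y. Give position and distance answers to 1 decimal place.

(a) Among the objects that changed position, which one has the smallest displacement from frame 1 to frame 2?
the red star

(moved 1.1)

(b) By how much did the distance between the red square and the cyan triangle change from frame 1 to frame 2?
-2.5

Distance in frame 1: 5.6. Distance in frame 2: 3.1.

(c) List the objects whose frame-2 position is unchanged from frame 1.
none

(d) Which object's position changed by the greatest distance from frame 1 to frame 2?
the purple star

(moved 3.4; next 2.5)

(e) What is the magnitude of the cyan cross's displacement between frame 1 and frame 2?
1.6

The cyan cross moved from (7.9, 5.9) to (9.5, 6.3), a distance of √(1.6² + 0.4²) ≈ 1.6.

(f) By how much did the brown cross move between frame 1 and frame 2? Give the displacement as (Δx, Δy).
(0.1, 2.5)

The brown cross was at (8.7, 0.7) in frame 1 and (8.8, 3.2) in frame 2.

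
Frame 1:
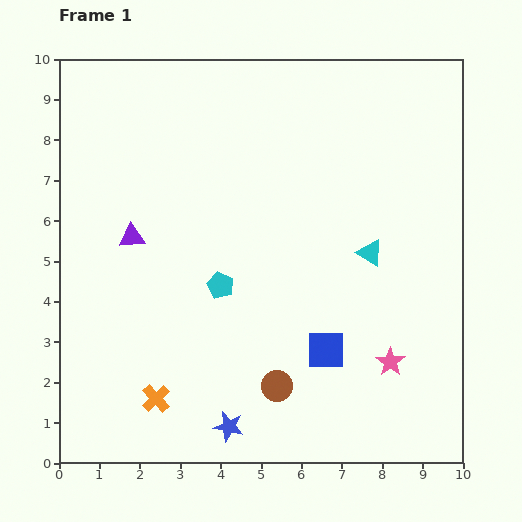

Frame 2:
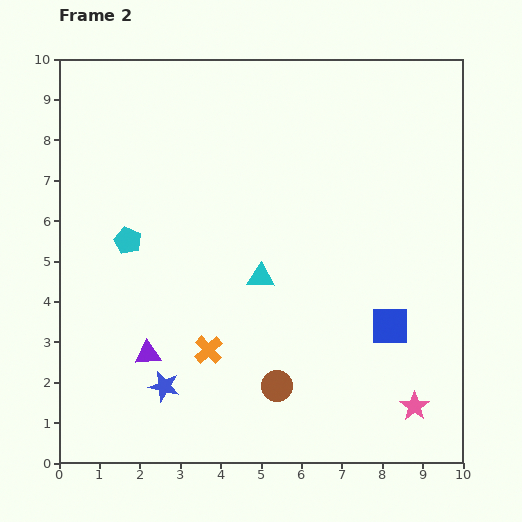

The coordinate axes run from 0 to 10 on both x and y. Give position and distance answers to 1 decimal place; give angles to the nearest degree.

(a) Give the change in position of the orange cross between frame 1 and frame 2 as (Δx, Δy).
(1.3, 1.2)

The orange cross was at (2.4, 1.6) in frame 1 and (3.7, 2.8) in frame 2.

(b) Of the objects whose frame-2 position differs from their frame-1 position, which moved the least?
the pink star

(moved 1.3)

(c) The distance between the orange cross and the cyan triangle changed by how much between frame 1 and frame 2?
-4.2

Distance in frame 1: 6.4. Distance in frame 2: 2.2.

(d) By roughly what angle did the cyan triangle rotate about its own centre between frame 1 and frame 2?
27° counter-clockwise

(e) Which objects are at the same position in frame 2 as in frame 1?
the brown circle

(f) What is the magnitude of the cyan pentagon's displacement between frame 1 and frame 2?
2.5

The cyan pentagon moved from (4.0, 4.4) to (1.7, 5.5), a distance of √(2.3² + 1.1²) ≈ 2.5.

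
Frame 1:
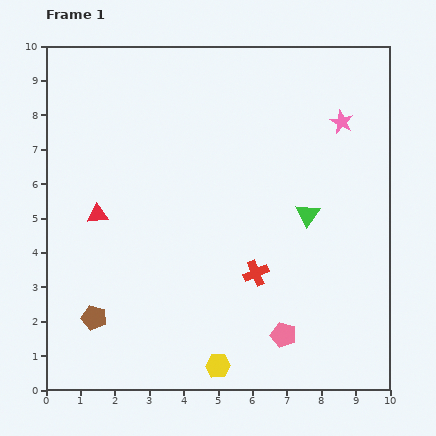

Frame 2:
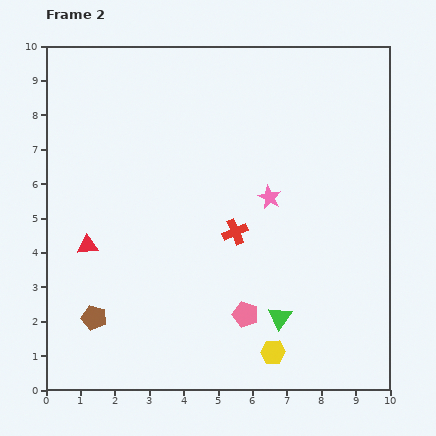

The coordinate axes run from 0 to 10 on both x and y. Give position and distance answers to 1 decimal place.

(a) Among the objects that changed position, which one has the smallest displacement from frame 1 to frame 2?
the red triangle

(moved 0.9)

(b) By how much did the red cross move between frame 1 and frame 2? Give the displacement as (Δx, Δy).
(-0.6, 1.2)

The red cross was at (6.1, 3.4) in frame 1 and (5.5, 4.6) in frame 2.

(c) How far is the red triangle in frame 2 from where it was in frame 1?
0.9

The red triangle moved from (1.5, 5.1) to (1.2, 4.2), a distance of √(0.3² + 0.9²) ≈ 0.9.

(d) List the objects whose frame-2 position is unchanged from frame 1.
the brown pentagon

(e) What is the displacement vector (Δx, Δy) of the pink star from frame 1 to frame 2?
(-2.1, -2.2)

The pink star was at (8.6, 7.8) in frame 1 and (6.5, 5.6) in frame 2.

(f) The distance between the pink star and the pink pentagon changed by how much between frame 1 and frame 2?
-2.9

Distance in frame 1: 6.4. Distance in frame 2: 3.5.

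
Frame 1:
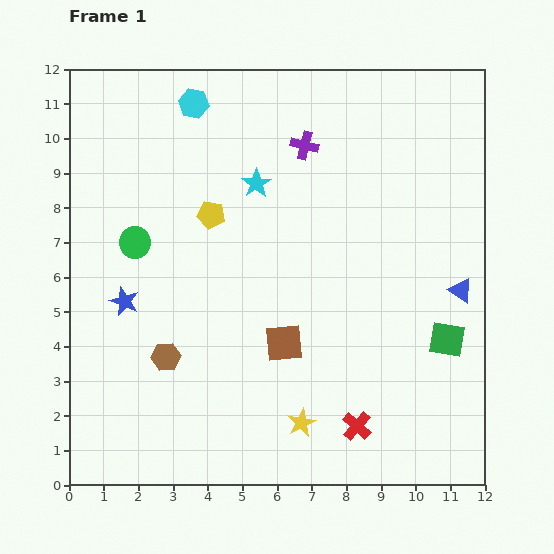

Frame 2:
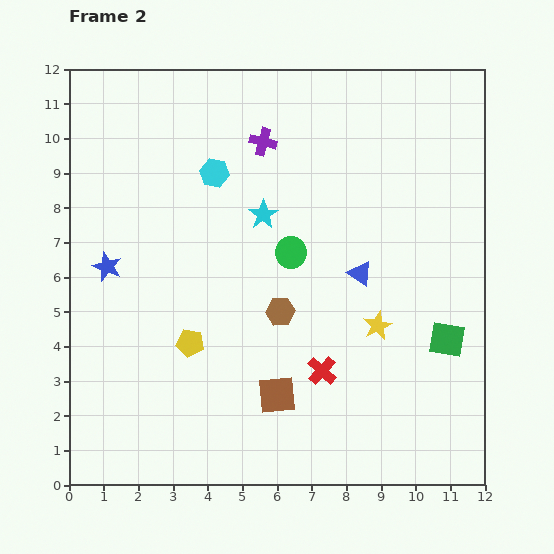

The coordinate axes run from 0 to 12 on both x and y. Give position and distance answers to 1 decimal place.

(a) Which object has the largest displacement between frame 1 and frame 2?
the green circle

(moved 4.5; next 3.7)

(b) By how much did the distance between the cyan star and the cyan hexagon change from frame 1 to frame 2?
-1.1

Distance in frame 1: 2.9. Distance in frame 2: 1.8.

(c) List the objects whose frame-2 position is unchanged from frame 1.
the green square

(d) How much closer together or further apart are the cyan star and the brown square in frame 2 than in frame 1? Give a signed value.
+0.5

Distance in frame 1: 4.7. Distance in frame 2: 5.2.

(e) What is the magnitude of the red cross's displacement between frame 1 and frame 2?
1.9

The red cross moved from (8.3, 1.7) to (7.3, 3.3), a distance of √(1.0² + 1.6²) ≈ 1.9.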